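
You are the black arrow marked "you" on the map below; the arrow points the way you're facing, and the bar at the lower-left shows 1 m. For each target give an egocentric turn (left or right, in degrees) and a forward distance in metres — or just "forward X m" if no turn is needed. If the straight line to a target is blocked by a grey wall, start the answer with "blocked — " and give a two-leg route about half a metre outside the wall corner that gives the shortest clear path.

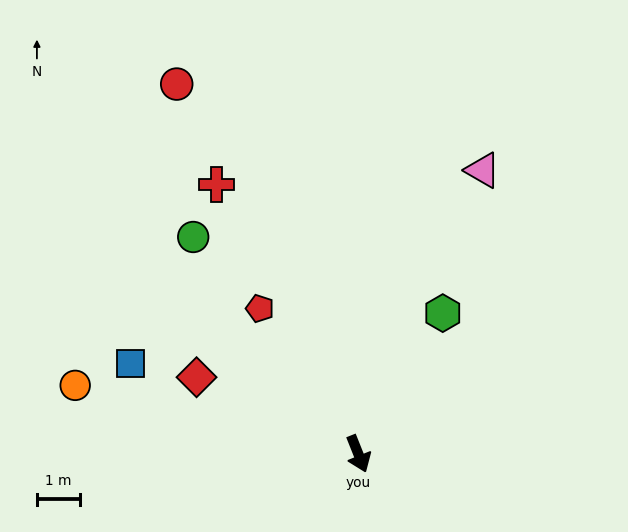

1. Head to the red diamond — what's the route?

turn right 137°, forward 4.1 m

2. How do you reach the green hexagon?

turn left 127°, forward 3.8 m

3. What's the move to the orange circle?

turn right 125°, forward 6.7 m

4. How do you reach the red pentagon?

turn right 168°, forward 4.0 m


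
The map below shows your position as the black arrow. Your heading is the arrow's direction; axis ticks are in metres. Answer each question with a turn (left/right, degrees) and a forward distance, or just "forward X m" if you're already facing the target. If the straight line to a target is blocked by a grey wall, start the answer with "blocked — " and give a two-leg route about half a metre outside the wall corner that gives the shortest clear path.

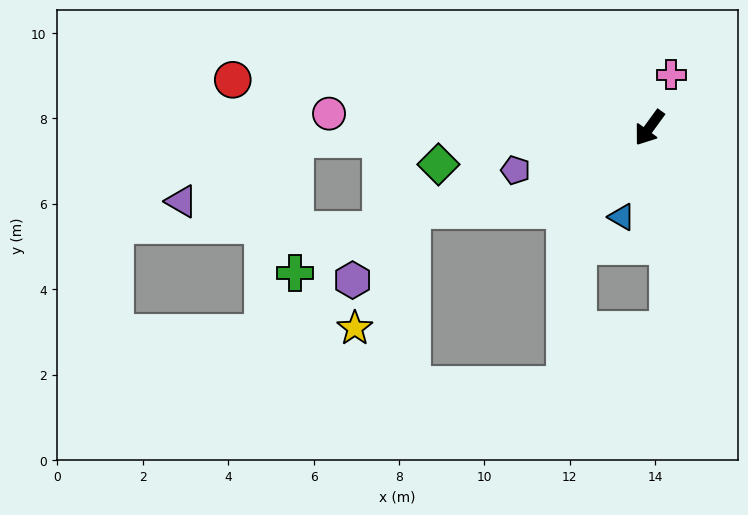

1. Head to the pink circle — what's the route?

turn right 56°, forward 7.5 m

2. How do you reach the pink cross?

turn right 166°, forward 1.3 m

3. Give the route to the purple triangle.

blocked — turn right 52°, forward 8.3 m, then turn left 26°, forward 3.0 m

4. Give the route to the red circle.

turn right 60°, forward 9.8 m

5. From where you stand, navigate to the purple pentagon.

turn right 36°, forward 3.3 m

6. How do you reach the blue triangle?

turn left 19°, forward 2.2 m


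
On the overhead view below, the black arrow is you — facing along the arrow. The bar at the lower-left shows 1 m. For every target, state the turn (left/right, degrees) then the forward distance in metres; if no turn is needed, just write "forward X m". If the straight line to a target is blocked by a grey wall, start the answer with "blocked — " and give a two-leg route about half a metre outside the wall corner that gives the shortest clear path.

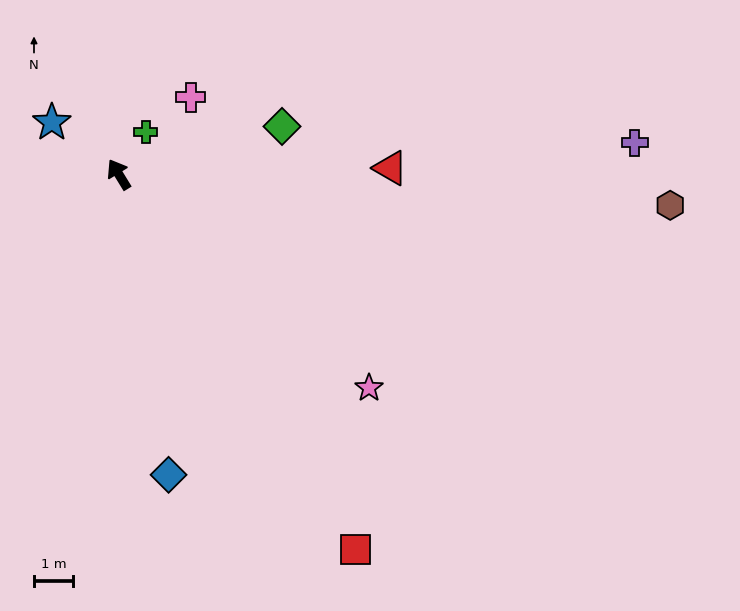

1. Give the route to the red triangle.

turn right 120°, forward 7.0 m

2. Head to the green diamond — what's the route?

turn right 105°, forward 4.4 m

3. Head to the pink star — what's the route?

turn right 162°, forward 8.4 m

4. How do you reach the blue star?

turn left 21°, forward 2.2 m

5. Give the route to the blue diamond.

turn left 158°, forward 7.8 m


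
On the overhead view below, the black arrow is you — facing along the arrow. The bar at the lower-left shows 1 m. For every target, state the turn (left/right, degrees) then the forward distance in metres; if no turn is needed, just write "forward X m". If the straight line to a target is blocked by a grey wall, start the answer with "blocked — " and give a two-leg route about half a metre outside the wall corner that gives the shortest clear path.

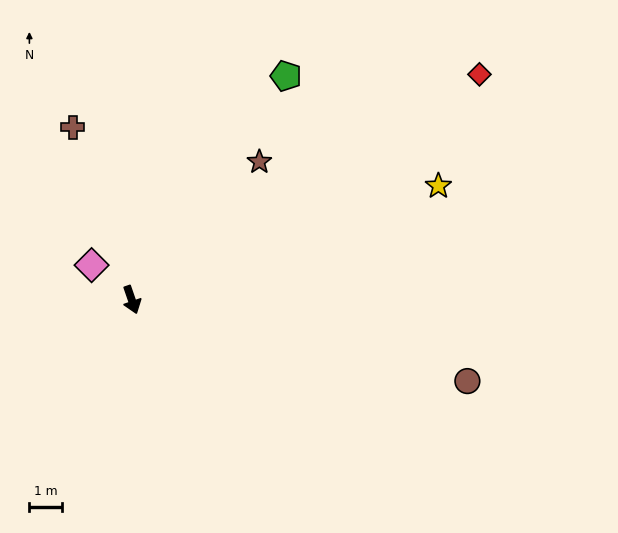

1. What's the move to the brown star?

turn left 118°, forward 5.7 m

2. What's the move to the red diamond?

turn left 104°, forward 12.7 m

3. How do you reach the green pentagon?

turn left 126°, forward 8.3 m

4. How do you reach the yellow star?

turn left 91°, forward 10.0 m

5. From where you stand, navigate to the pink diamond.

turn right 150°, forward 1.6 m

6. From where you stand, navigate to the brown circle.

turn left 57°, forward 10.6 m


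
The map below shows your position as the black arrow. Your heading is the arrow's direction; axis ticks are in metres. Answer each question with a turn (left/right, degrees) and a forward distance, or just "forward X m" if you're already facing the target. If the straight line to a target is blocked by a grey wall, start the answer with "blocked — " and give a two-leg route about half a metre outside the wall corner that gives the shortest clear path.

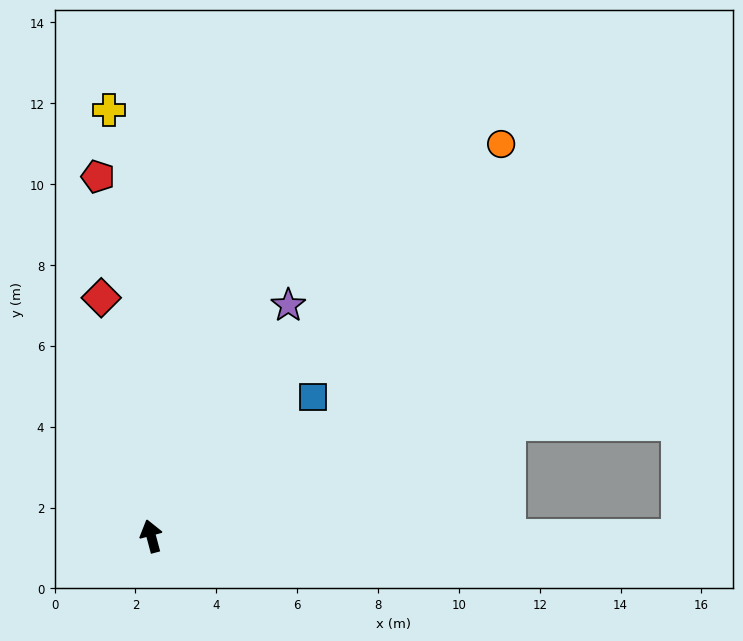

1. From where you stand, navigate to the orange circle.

turn right 57°, forward 13.0 m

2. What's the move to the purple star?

turn right 46°, forward 6.6 m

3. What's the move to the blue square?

turn right 64°, forward 5.3 m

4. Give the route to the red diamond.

turn right 3°, forward 6.0 m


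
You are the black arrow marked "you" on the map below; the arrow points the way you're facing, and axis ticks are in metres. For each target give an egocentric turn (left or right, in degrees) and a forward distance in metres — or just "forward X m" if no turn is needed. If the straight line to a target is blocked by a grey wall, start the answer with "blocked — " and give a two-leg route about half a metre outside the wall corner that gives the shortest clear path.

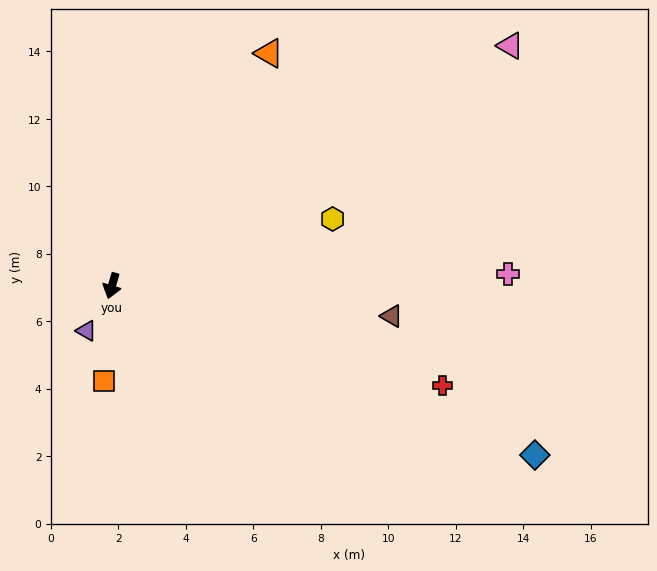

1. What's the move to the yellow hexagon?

turn left 123°, forward 6.8 m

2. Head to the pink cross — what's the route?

turn left 108°, forward 11.7 m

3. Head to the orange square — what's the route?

turn left 12°, forward 2.8 m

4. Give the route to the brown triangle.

turn left 100°, forward 8.3 m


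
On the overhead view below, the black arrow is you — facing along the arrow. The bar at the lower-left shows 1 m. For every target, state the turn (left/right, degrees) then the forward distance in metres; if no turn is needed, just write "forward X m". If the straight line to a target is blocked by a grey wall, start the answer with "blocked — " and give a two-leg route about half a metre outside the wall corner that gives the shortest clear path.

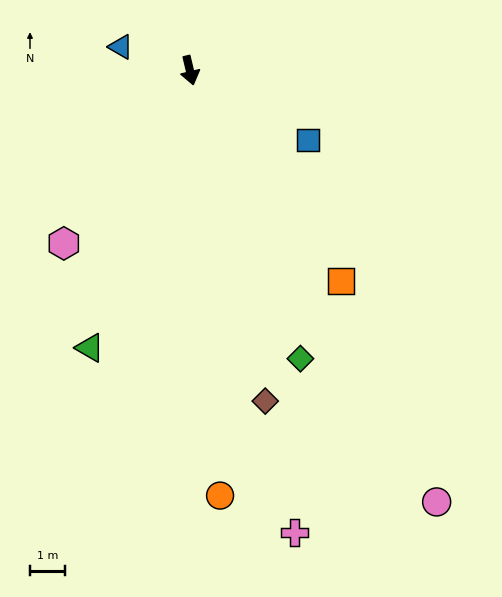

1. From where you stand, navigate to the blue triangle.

turn right 122°, forward 2.1 m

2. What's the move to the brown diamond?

forward 9.6 m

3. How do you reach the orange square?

turn left 22°, forward 7.4 m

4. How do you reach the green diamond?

turn left 8°, forward 8.8 m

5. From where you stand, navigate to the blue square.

turn left 46°, forward 3.9 m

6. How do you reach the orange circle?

turn right 9°, forward 12.1 m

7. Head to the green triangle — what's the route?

turn right 33°, forward 8.4 m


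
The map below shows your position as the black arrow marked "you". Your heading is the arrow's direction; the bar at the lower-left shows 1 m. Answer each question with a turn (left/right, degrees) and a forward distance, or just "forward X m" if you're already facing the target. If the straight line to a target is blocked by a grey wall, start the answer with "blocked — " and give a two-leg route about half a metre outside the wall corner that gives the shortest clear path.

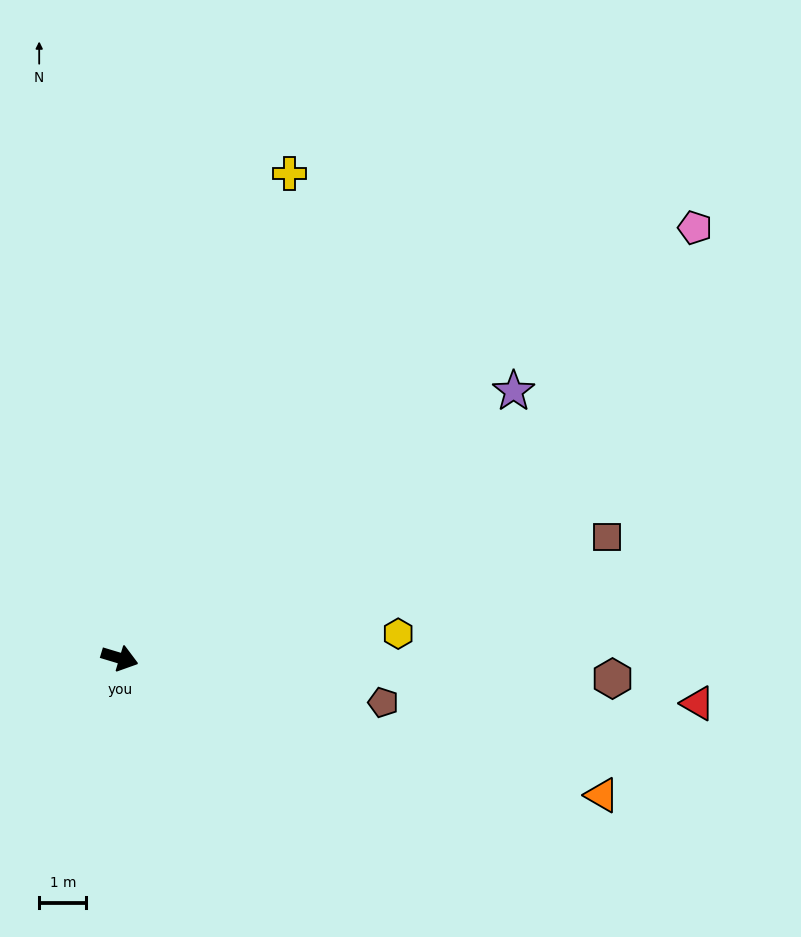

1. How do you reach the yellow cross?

turn left 87°, forward 10.9 m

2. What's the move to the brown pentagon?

turn left 7°, forward 5.7 m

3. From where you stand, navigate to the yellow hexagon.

turn left 22°, forward 5.9 m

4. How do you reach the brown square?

turn left 31°, forward 10.7 m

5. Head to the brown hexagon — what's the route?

turn left 14°, forward 10.5 m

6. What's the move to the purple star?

turn left 51°, forward 10.1 m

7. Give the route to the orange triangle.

forward 10.6 m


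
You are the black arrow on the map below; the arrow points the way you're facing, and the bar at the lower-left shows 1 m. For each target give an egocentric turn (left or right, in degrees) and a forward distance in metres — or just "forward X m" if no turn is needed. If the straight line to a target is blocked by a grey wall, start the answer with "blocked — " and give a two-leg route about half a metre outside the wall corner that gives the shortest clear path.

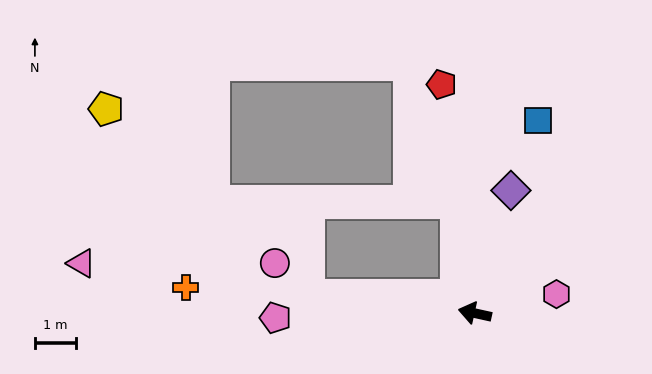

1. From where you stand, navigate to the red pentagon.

turn right 69°, forward 5.6 m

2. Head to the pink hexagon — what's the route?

turn right 154°, forward 2.0 m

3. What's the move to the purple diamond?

turn right 94°, forward 3.1 m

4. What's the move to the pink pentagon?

turn left 14°, forward 4.8 m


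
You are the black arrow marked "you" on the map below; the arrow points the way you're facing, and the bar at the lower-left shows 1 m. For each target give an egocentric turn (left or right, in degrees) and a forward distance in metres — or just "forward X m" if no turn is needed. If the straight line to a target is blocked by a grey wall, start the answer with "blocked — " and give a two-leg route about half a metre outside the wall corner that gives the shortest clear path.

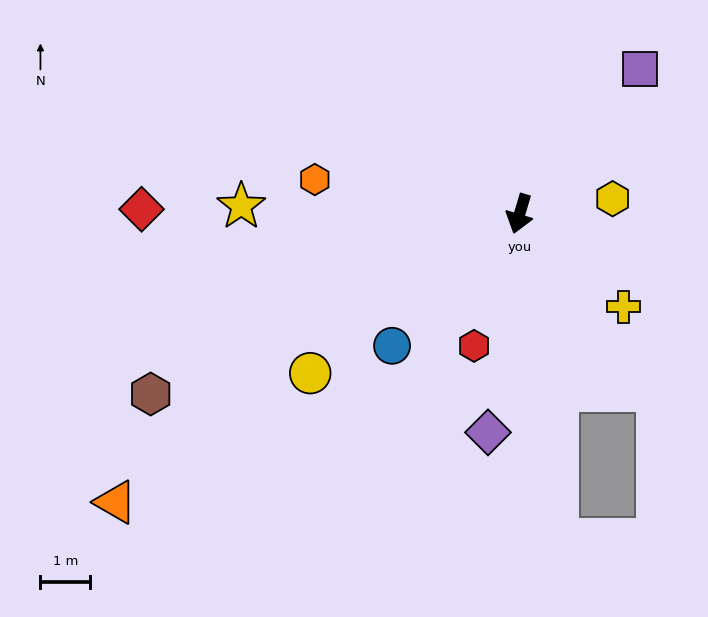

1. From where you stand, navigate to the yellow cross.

turn left 65°, forward 2.8 m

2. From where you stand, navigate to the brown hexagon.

turn right 47°, forward 8.2 m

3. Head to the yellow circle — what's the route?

turn right 36°, forward 5.3 m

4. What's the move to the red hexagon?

turn right 2°, forward 2.8 m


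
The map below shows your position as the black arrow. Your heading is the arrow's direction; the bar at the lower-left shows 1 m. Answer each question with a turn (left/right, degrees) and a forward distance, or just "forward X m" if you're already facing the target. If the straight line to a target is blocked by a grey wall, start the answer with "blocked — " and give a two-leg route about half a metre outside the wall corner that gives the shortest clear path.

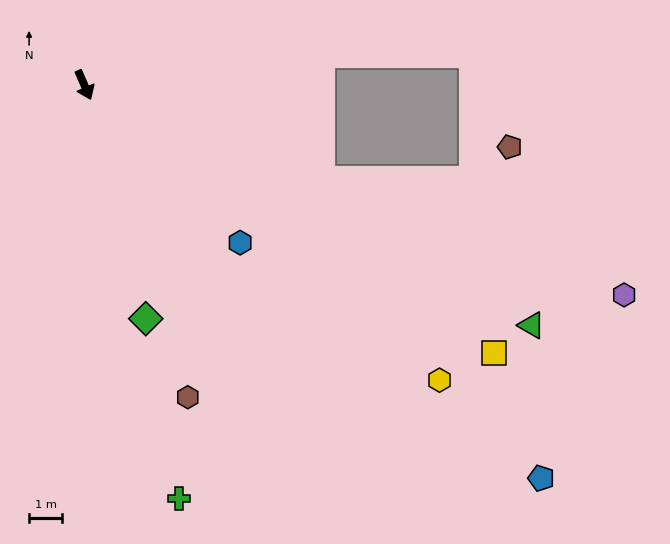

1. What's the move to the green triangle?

turn left 38°, forward 15.3 m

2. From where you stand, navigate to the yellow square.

turn left 33°, forward 14.7 m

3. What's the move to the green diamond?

turn right 9°, forward 7.3 m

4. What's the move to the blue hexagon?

turn left 21°, forward 6.7 m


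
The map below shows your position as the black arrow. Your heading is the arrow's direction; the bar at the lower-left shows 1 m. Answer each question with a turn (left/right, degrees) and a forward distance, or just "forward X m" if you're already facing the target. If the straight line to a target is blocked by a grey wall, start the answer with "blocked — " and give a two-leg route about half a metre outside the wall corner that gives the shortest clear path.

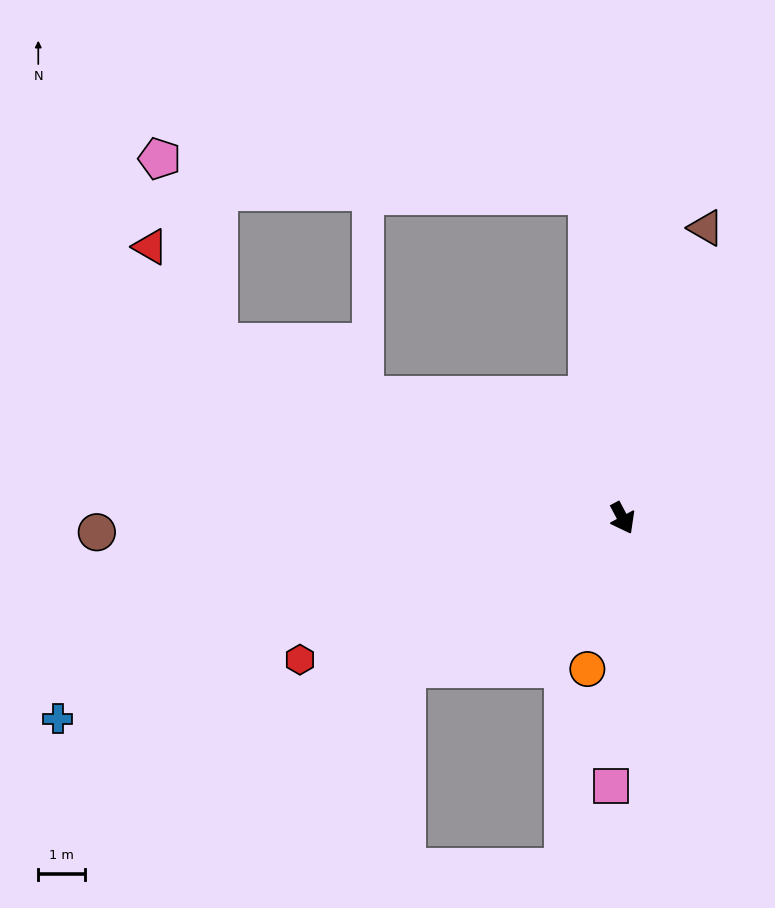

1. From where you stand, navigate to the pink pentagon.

blocked — turn right 141°, forward 9.4 m, then turn right 49°, forward 4.1 m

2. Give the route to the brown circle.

turn right 116°, forward 11.3 m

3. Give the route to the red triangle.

blocked — turn right 141°, forward 9.4 m, then turn right 32°, forward 2.5 m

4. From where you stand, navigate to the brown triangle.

turn left 136°, forward 6.5 m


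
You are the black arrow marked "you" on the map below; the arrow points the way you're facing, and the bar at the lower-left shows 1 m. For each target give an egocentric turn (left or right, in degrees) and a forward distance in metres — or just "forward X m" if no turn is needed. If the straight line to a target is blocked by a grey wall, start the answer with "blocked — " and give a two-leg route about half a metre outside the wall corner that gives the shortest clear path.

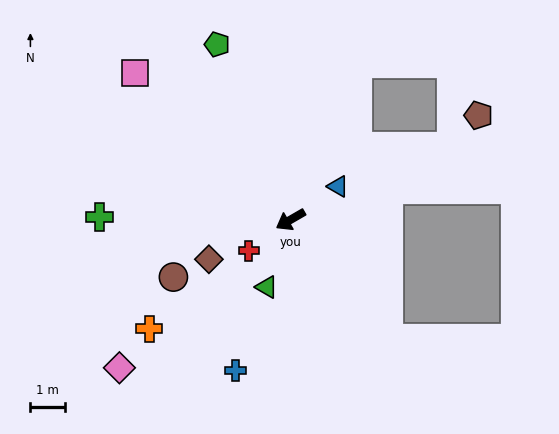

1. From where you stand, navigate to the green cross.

turn right 31°, forward 5.5 m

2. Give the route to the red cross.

turn left 7°, forward 1.5 m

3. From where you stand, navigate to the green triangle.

turn left 41°, forward 2.0 m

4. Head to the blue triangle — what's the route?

turn right 175°, forward 1.7 m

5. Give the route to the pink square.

turn right 73°, forward 6.1 m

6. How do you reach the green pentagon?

turn right 97°, forward 5.4 m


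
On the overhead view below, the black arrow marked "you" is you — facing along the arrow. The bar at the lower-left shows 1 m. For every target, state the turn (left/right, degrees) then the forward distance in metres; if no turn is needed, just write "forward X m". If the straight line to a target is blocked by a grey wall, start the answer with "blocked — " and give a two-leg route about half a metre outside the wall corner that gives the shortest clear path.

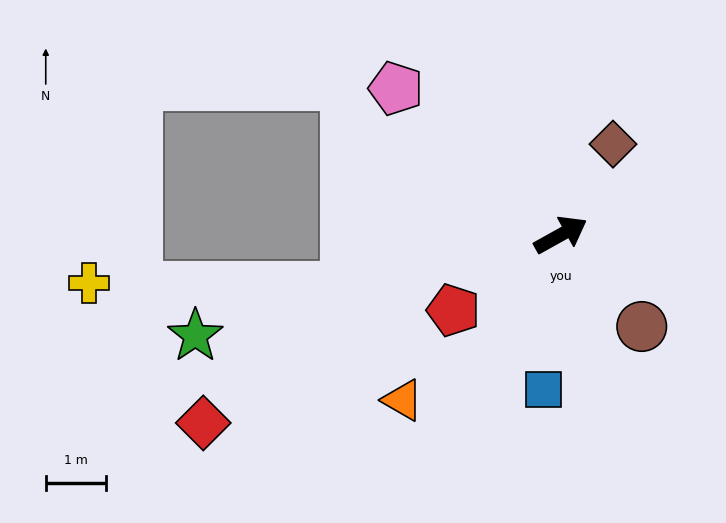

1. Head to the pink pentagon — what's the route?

turn left 109°, forward 3.7 m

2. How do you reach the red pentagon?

turn right 174°, forward 2.2 m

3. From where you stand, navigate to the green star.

turn left 166°, forward 6.3 m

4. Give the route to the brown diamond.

turn left 31°, forward 1.7 m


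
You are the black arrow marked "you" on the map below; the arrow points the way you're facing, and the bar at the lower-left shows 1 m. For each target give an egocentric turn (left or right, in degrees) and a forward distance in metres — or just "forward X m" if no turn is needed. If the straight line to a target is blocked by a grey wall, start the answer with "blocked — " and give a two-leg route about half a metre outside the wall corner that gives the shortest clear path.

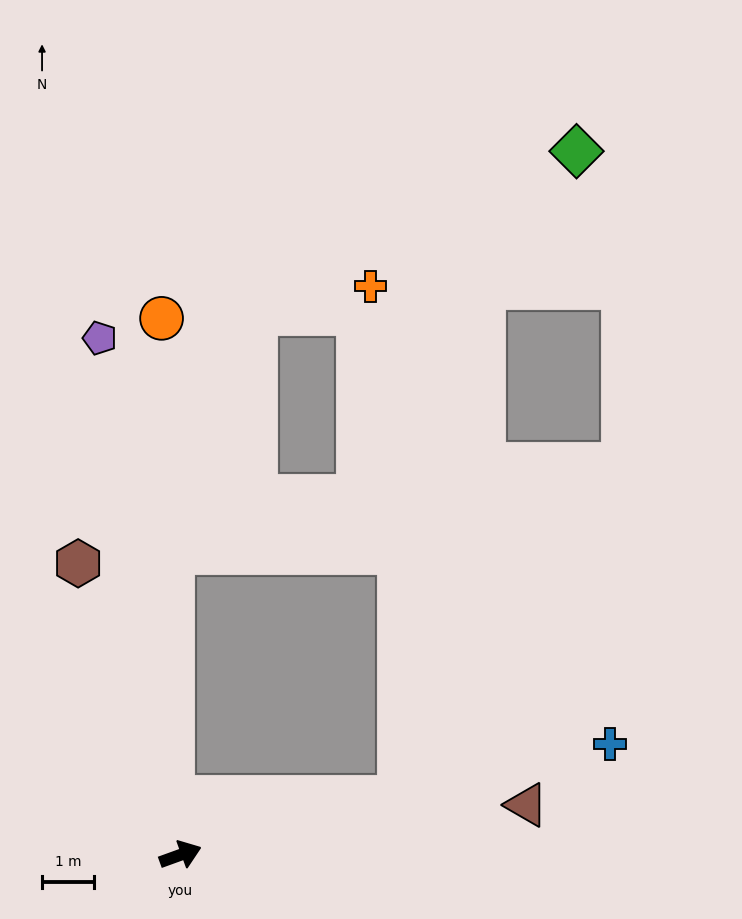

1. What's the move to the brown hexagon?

turn left 89°, forward 6.0 m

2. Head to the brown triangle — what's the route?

turn right 12°, forward 6.8 m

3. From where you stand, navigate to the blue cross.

turn right 5°, forward 8.6 m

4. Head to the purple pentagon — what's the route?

turn left 79°, forward 10.1 m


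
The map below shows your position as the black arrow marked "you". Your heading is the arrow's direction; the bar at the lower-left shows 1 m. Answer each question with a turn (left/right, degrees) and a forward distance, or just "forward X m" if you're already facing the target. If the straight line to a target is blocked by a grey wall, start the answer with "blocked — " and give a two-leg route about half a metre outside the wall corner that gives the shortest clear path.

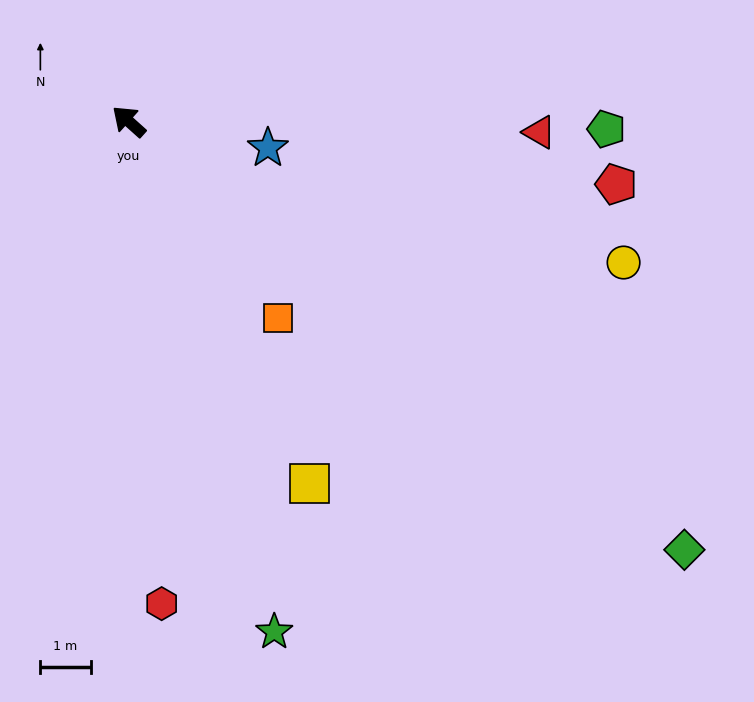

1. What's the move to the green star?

turn left 148°, forward 10.5 m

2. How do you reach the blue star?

turn right 149°, forward 2.8 m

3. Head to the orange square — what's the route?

turn left 169°, forward 4.9 m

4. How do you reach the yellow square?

turn left 158°, forward 8.0 m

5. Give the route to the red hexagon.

turn left 136°, forward 9.6 m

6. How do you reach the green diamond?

turn right 176°, forward 13.9 m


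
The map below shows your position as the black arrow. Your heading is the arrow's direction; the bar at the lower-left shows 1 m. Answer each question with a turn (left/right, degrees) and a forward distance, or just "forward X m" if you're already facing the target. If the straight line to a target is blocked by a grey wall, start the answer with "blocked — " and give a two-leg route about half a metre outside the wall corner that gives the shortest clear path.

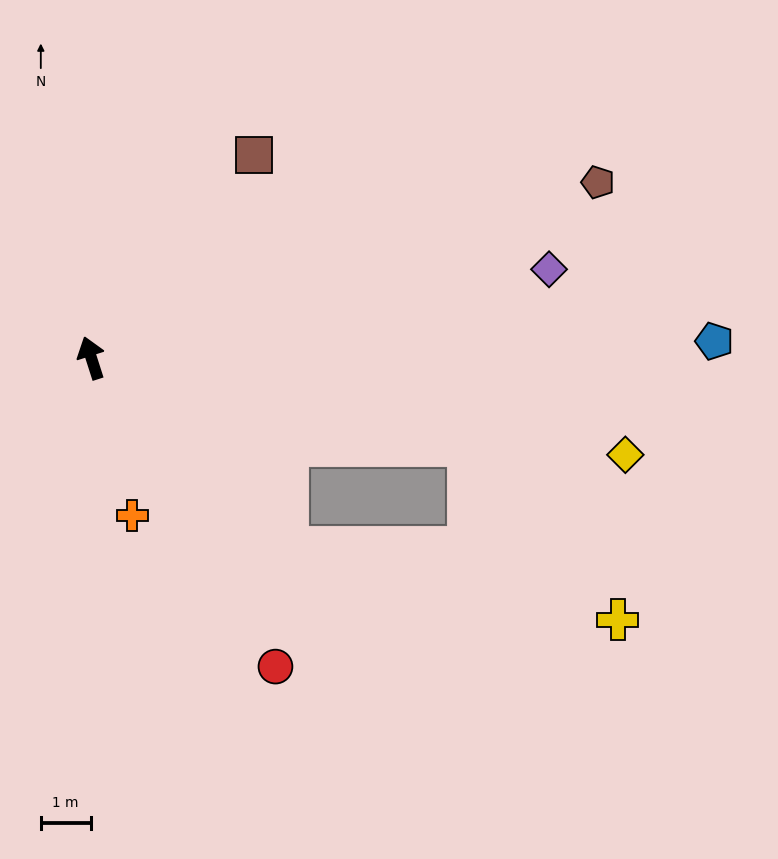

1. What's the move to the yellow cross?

blocked — turn right 152°, forward 5.5 m, then turn left 32°, forward 6.8 m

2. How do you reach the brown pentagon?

turn right 89°, forward 10.8 m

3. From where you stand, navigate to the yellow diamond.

turn right 118°, forward 10.9 m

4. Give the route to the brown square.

turn right 57°, forward 5.2 m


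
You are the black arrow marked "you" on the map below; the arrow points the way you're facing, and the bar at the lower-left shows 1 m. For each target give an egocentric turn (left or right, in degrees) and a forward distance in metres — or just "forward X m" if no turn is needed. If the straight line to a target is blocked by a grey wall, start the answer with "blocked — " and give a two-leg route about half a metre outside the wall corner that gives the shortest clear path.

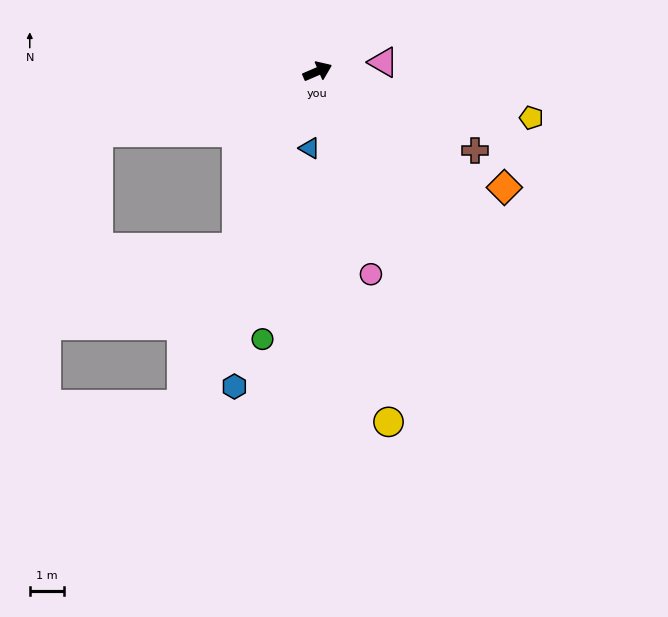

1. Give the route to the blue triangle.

turn right 119°, forward 2.2 m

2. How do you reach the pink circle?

turn right 99°, forward 6.1 m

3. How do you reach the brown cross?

turn right 50°, forward 5.1 m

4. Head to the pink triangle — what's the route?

turn right 15°, forward 1.9 m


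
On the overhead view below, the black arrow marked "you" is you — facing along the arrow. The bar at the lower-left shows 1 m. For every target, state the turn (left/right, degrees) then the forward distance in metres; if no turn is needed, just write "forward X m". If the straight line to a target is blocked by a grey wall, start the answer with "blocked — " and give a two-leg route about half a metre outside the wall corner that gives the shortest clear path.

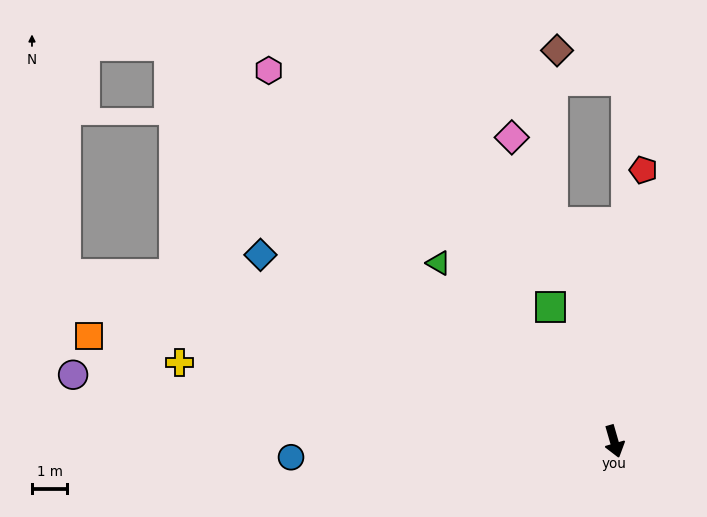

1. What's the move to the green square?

turn right 171°, forward 4.2 m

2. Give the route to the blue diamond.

turn right 134°, forward 11.3 m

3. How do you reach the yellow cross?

turn right 116°, forward 12.5 m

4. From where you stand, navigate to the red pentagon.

turn left 158°, forward 7.7 m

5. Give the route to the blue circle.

turn right 103°, forward 9.2 m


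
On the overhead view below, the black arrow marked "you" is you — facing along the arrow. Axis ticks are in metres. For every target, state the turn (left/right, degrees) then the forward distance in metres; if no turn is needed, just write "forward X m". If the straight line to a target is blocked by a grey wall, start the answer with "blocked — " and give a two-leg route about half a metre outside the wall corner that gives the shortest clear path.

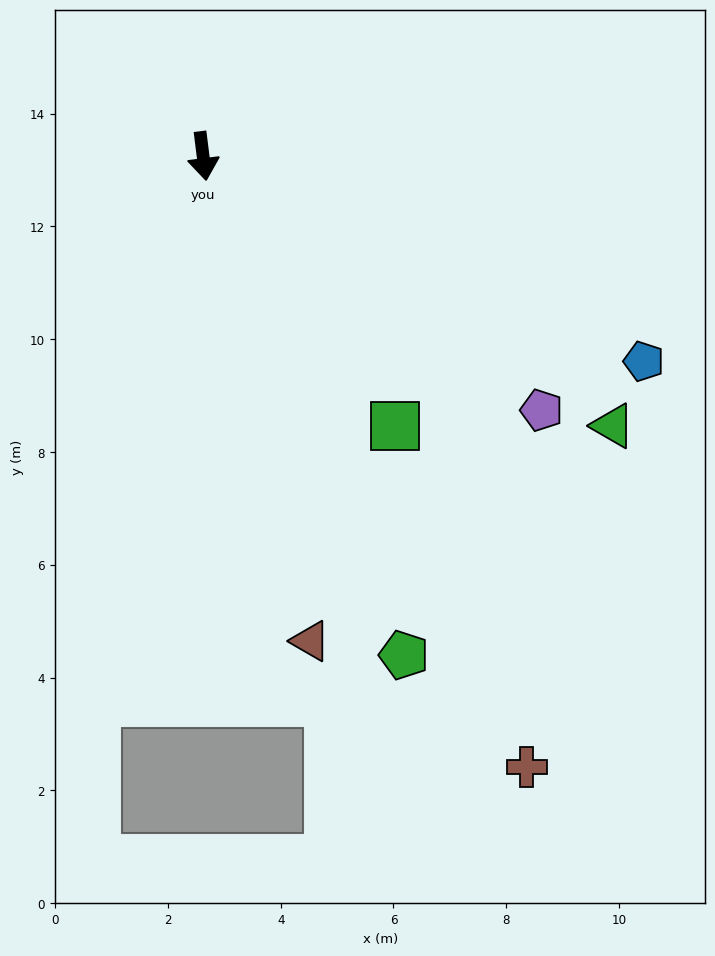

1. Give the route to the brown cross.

turn left 21°, forward 12.3 m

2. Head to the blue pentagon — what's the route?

turn left 58°, forward 8.6 m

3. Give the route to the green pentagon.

turn left 15°, forward 9.5 m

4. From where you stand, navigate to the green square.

turn left 28°, forward 5.9 m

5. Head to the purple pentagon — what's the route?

turn left 46°, forward 7.5 m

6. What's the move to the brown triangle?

turn left 5°, forward 8.8 m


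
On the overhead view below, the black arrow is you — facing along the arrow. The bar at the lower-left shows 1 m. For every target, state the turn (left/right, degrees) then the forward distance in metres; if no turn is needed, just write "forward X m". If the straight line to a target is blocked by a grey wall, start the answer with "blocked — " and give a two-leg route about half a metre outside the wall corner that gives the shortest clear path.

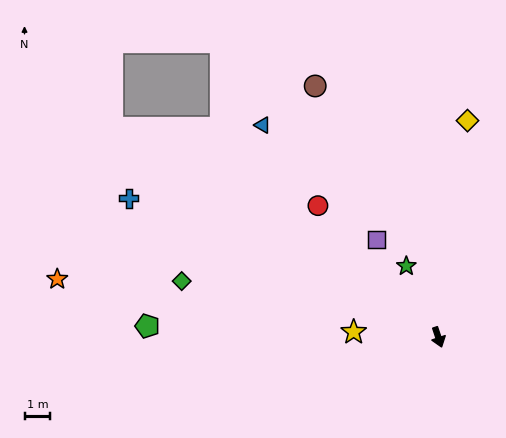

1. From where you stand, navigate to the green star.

turn right 174°, forward 3.0 m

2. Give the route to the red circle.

turn right 156°, forward 6.9 m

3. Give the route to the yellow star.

turn right 112°, forward 3.3 m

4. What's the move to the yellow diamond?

turn left 154°, forward 8.4 m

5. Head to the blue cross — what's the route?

turn right 133°, forward 13.1 m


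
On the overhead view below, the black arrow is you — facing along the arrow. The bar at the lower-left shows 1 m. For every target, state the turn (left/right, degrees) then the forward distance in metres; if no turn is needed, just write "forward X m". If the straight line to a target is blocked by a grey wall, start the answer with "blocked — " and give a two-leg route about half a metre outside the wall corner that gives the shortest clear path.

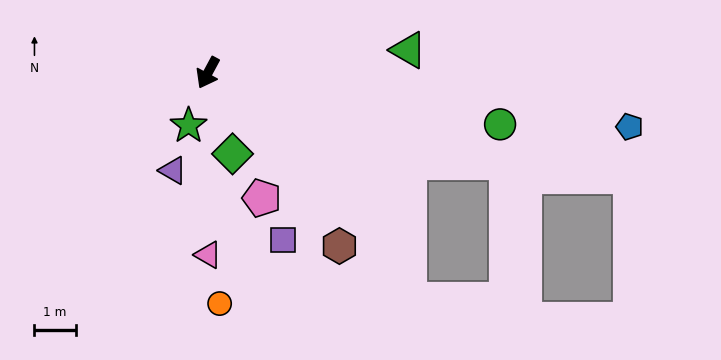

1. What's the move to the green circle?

turn left 108°, forward 7.2 m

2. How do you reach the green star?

turn left 8°, forward 1.4 m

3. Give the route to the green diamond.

turn left 45°, forward 2.0 m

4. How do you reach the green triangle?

turn left 125°, forward 4.9 m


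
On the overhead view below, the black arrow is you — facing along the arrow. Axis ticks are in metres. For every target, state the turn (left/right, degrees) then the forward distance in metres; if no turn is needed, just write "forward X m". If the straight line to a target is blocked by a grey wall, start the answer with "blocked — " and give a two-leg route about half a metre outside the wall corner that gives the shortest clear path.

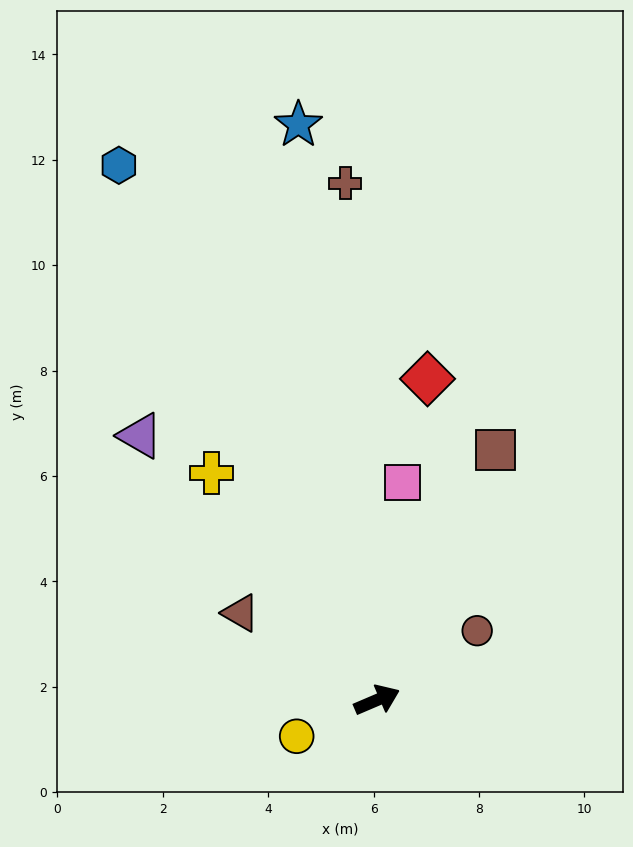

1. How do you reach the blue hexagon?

turn left 93°, forward 11.3 m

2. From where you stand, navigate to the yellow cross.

turn left 103°, forward 5.3 m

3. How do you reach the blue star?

turn left 75°, forward 11.0 m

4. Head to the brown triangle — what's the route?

turn left 124°, forward 3.1 m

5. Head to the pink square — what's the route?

turn left 60°, forward 4.2 m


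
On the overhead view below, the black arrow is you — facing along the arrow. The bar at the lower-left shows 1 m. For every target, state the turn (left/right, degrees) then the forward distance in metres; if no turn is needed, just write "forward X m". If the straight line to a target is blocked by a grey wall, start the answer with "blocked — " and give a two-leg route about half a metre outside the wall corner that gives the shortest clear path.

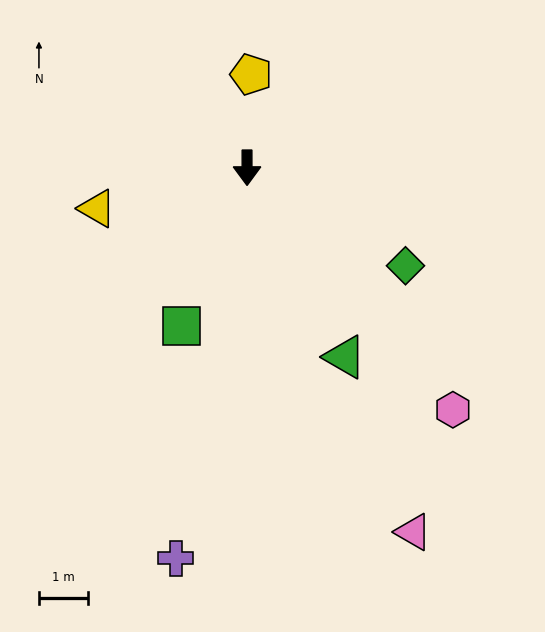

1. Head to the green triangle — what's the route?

turn left 27°, forward 4.3 m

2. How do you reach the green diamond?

turn left 58°, forward 3.8 m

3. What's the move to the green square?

turn right 23°, forward 3.5 m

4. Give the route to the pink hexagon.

turn left 40°, forward 6.5 m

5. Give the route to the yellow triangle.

turn right 75°, forward 3.2 m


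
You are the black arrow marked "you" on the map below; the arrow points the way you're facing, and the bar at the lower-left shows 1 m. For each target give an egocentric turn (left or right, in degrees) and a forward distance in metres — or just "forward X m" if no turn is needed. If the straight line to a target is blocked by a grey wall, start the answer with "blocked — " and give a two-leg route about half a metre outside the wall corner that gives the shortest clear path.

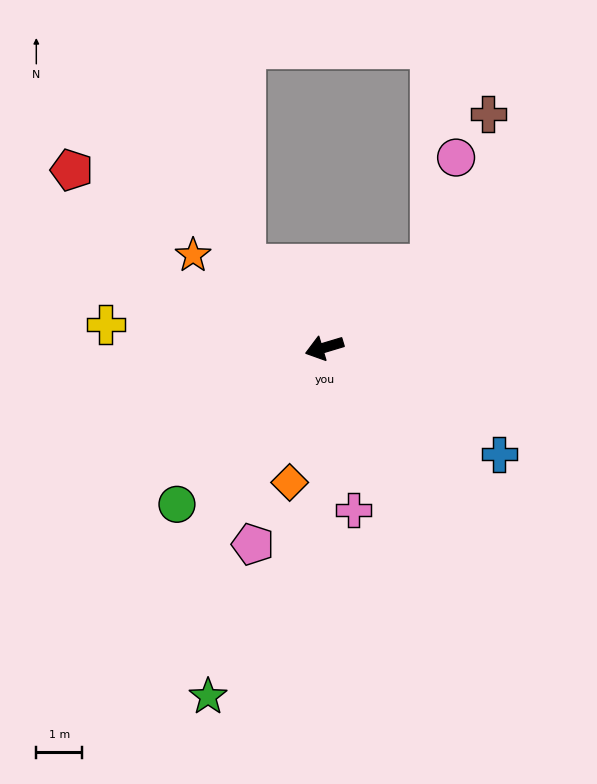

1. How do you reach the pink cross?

turn left 83°, forward 3.6 m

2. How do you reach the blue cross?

turn left 132°, forward 4.5 m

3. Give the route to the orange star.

turn right 52°, forward 3.5 m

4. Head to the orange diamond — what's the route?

turn left 59°, forward 3.0 m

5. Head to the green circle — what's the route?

turn left 30°, forward 4.7 m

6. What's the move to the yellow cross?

turn right 23°, forward 4.8 m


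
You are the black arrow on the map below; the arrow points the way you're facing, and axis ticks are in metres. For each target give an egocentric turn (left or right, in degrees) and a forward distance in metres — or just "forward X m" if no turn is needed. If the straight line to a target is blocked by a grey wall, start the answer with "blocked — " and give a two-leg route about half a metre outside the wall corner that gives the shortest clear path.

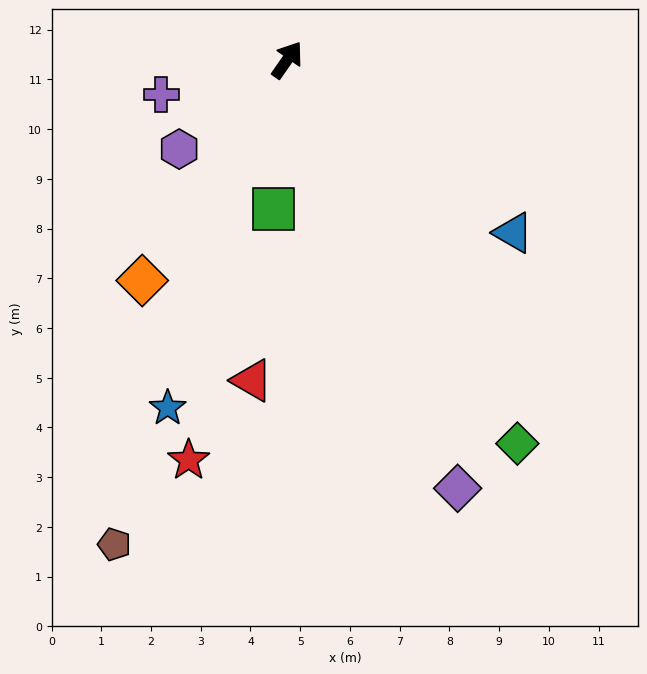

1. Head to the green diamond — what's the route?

turn right 114°, forward 9.0 m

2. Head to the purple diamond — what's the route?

turn right 123°, forward 9.3 m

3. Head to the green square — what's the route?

turn right 150°, forward 3.0 m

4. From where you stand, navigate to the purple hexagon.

turn left 164°, forward 2.8 m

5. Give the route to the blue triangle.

turn right 93°, forward 5.7 m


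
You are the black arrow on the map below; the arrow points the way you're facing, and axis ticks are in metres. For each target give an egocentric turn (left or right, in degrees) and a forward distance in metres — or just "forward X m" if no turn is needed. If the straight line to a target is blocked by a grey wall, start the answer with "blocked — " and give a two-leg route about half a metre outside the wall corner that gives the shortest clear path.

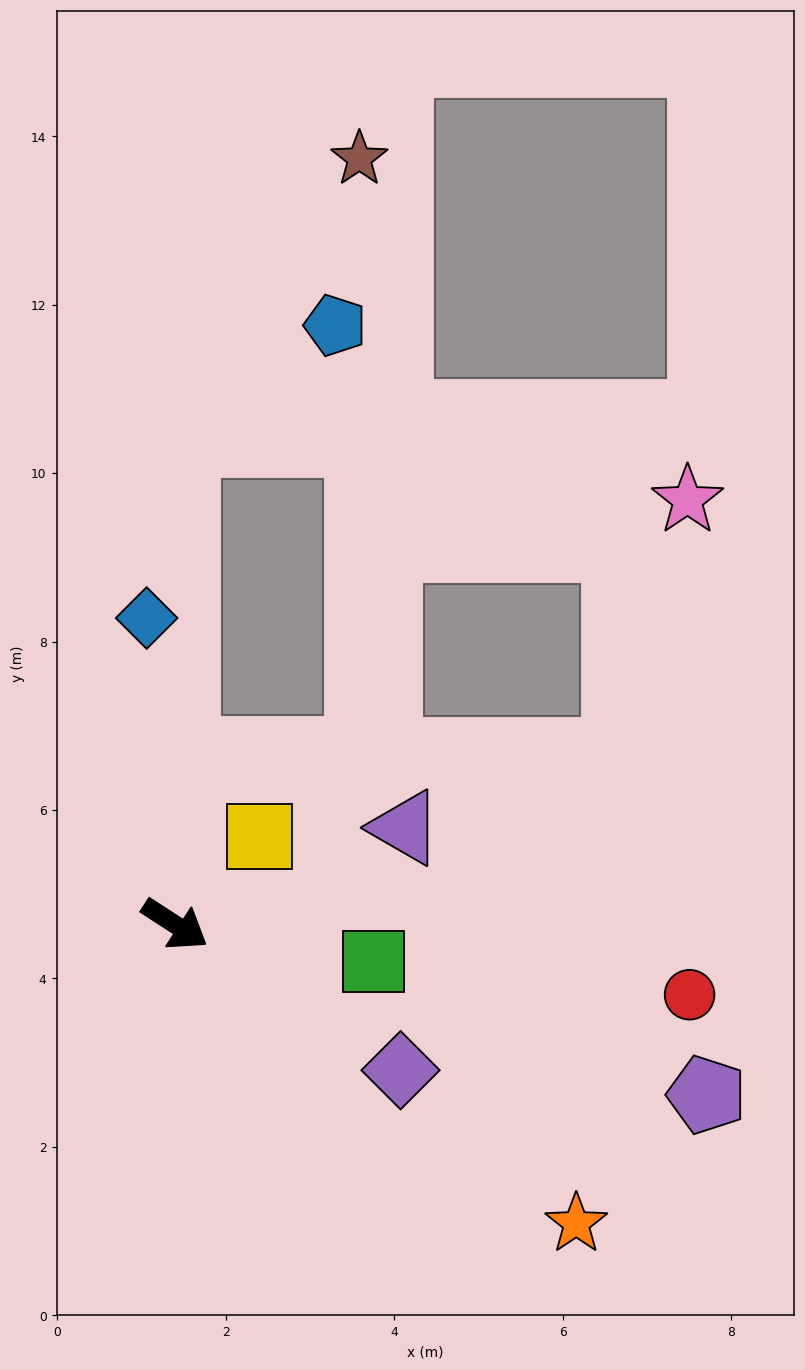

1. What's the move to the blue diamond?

turn left 128°, forward 3.7 m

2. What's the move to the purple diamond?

forward 3.2 m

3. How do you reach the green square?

turn left 22°, forward 2.4 m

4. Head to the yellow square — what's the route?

turn left 79°, forward 1.5 m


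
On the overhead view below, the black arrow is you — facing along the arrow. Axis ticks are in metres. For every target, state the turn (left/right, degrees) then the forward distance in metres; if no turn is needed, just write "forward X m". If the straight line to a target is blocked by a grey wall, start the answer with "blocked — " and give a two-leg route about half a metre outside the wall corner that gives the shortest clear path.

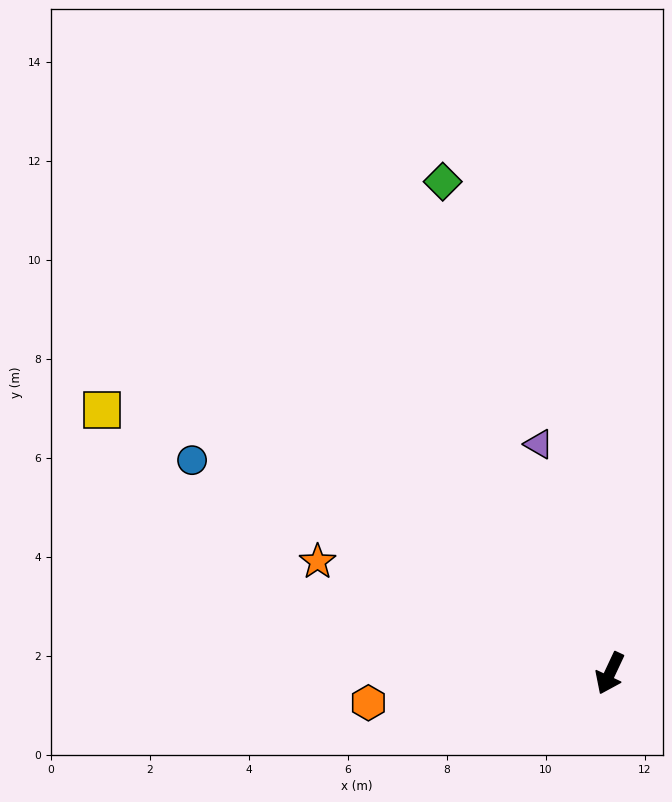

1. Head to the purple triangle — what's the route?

turn right 138°, forward 4.8 m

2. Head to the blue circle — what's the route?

turn right 92°, forward 9.5 m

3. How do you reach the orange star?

turn right 86°, forward 6.3 m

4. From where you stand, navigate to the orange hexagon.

turn right 58°, forward 4.9 m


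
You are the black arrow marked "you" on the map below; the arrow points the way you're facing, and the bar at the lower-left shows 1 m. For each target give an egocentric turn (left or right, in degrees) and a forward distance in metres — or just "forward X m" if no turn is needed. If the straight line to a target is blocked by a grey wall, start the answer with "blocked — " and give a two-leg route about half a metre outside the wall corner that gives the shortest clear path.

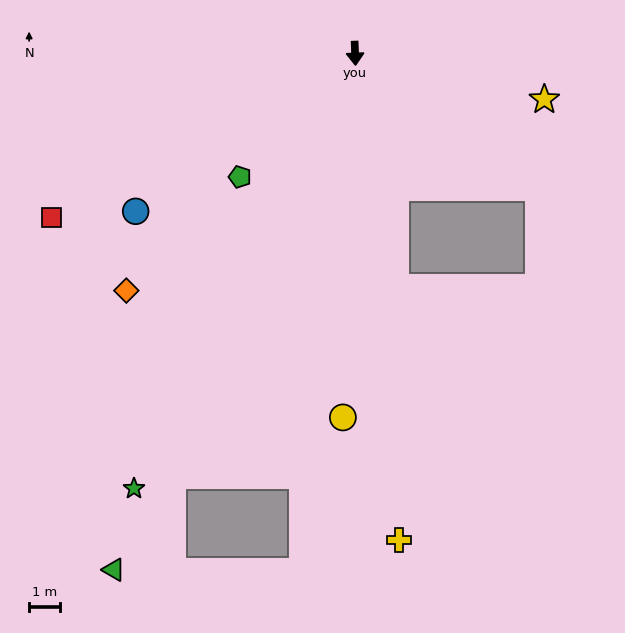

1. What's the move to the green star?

turn right 29°, forward 15.6 m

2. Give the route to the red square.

turn right 64°, forward 11.0 m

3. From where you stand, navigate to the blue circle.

turn right 56°, forward 8.6 m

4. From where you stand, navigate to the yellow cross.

turn left 3°, forward 15.6 m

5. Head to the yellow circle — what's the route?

turn right 4°, forward 11.7 m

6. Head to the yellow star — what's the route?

turn left 74°, forward 6.2 m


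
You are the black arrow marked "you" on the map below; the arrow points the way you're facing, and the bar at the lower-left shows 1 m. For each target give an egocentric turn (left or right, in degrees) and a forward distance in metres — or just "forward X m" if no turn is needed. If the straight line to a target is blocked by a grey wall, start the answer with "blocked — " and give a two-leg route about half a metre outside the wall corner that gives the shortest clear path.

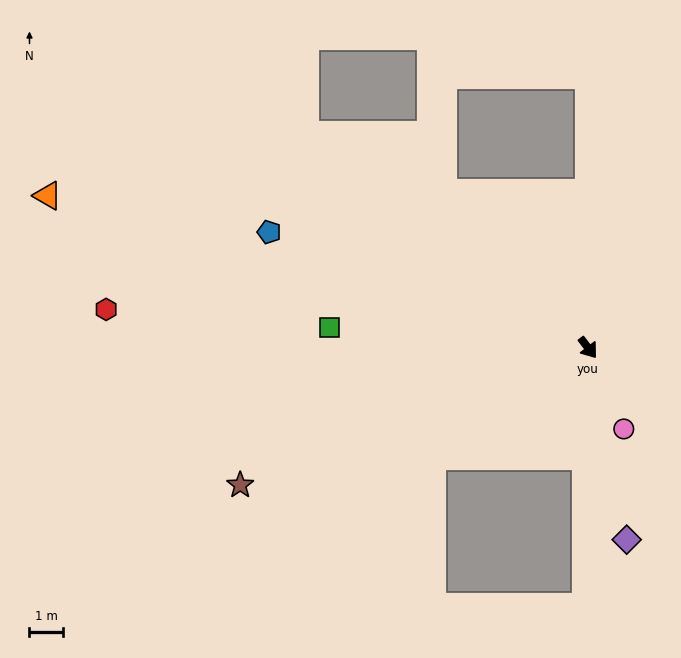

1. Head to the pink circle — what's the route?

turn right 14°, forward 2.7 m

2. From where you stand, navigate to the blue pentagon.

turn right 147°, forward 10.2 m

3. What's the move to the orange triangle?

turn right 143°, forward 16.8 m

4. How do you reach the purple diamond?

turn right 26°, forward 5.9 m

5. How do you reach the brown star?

turn right 106°, forward 11.2 m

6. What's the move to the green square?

turn right 132°, forward 7.8 m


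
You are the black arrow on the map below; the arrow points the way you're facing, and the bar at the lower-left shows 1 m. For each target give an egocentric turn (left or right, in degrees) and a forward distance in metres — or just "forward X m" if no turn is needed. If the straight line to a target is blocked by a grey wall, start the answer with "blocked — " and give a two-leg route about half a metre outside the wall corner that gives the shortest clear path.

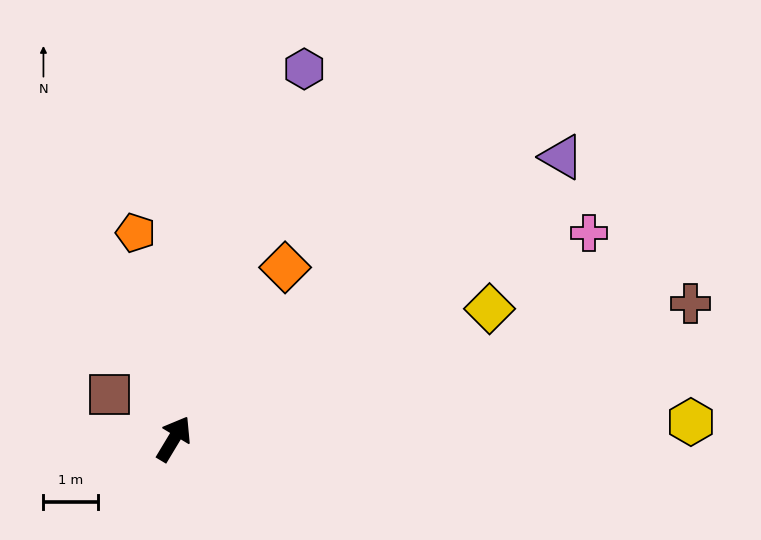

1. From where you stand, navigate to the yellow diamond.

turn right 37°, forward 6.2 m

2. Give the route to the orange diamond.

forward 3.7 m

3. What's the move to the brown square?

turn left 86°, forward 1.4 m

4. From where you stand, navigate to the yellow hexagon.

turn right 57°, forward 9.4 m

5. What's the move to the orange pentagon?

turn left 42°, forward 3.8 m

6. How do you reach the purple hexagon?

turn left 12°, forward 7.1 m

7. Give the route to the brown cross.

turn right 44°, forward 9.7 m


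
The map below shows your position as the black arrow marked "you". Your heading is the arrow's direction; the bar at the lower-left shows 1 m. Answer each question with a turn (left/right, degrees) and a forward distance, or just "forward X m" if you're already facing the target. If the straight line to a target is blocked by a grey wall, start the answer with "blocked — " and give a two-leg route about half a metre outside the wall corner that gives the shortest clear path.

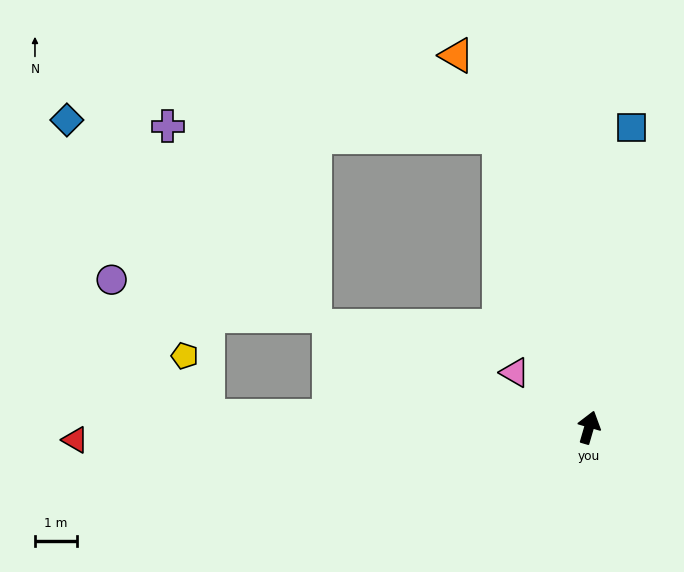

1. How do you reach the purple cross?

blocked — turn left 33°, forward 7.2 m, then turn left 71°, forward 7.9 m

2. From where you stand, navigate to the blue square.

turn left 8°, forward 7.2 m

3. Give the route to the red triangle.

turn left 108°, forward 12.2 m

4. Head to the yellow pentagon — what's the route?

blocked — turn left 105°, forward 9.1 m, then turn right 69°, forward 1.5 m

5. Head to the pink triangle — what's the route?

turn left 70°, forward 2.2 m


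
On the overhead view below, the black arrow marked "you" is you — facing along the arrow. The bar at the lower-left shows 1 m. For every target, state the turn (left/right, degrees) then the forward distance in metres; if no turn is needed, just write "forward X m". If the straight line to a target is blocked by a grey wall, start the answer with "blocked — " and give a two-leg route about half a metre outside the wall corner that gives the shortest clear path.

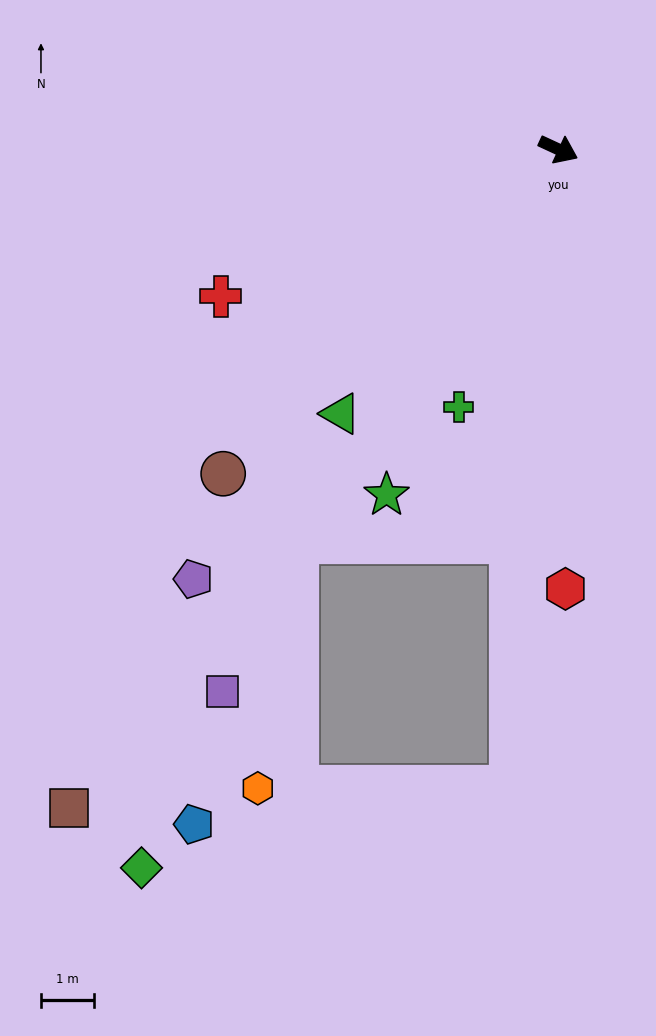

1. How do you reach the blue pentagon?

blocked — turn right 69°, forward 12.2 m, then turn right 80°, forward 6.1 m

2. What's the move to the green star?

turn right 92°, forward 7.3 m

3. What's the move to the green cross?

turn right 86°, forward 5.2 m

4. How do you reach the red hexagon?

turn right 64°, forward 8.4 m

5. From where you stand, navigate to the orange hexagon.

blocked — turn right 99°, forward 9.0 m, then turn left 25°, forward 4.8 m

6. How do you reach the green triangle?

turn right 105°, forward 6.5 m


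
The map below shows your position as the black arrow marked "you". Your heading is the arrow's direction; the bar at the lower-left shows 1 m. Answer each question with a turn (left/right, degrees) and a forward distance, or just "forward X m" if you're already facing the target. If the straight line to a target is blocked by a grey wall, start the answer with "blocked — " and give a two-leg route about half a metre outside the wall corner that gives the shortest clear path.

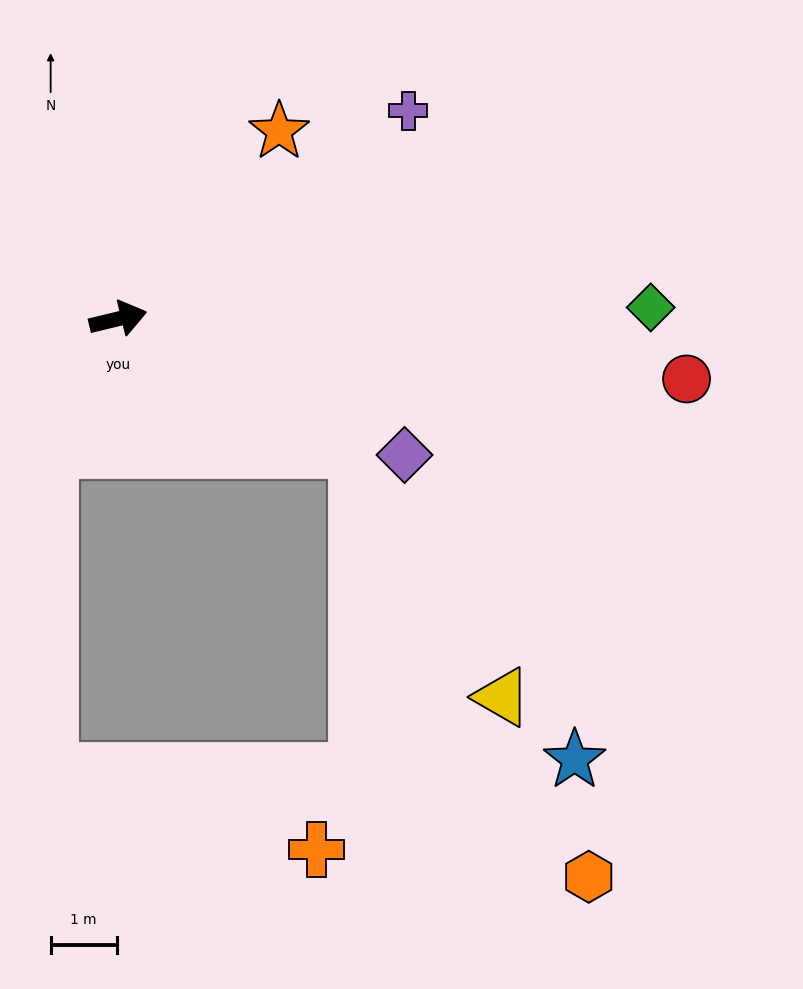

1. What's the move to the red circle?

turn right 20°, forward 8.7 m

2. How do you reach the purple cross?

turn left 22°, forward 5.4 m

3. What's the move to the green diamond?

turn right 12°, forward 8.1 m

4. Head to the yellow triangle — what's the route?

blocked — turn right 42°, forward 4.1 m, then turn right 31°, forward 4.3 m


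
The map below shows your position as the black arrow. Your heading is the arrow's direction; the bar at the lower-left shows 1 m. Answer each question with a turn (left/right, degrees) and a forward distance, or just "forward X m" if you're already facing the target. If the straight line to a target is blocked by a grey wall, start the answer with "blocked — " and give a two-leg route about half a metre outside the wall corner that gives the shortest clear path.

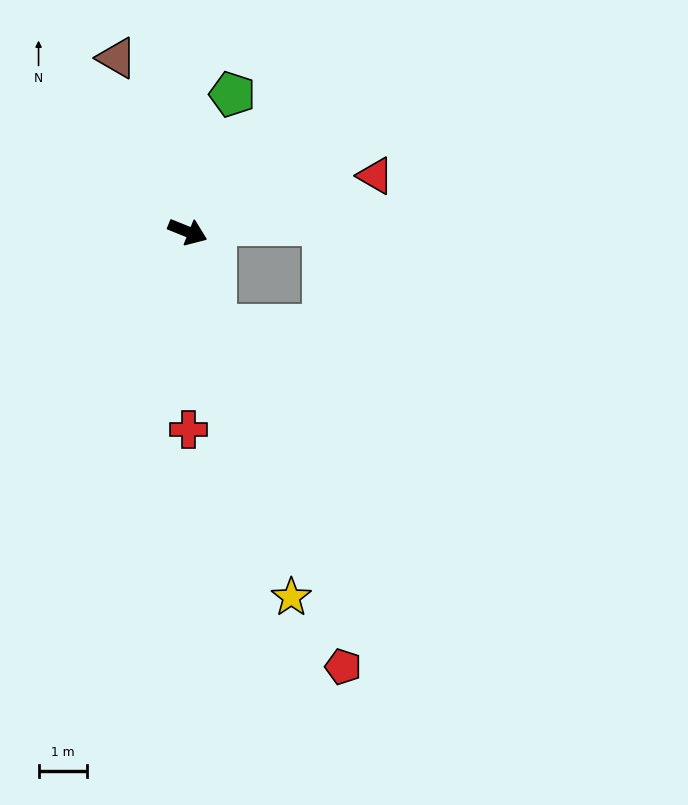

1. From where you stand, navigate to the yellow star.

turn right 52°, forward 7.9 m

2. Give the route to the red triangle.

turn left 39°, forward 4.1 m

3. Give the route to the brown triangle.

turn left 134°, forward 3.9 m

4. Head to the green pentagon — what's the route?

turn left 94°, forward 3.0 m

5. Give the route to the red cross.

turn right 68°, forward 4.1 m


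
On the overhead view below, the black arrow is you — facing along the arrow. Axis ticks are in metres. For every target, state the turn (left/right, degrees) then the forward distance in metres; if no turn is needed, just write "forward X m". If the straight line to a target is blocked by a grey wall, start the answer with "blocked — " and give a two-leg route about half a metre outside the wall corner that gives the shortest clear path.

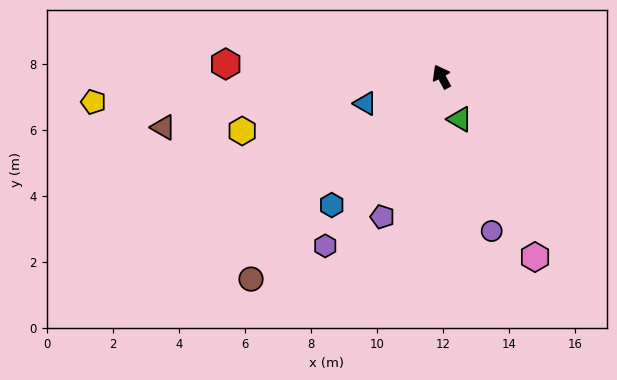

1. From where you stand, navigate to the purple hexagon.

turn left 117°, forward 6.2 m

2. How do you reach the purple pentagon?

turn left 129°, forward 4.6 m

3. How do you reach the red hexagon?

turn left 58°, forward 6.6 m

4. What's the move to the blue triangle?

turn left 81°, forward 2.5 m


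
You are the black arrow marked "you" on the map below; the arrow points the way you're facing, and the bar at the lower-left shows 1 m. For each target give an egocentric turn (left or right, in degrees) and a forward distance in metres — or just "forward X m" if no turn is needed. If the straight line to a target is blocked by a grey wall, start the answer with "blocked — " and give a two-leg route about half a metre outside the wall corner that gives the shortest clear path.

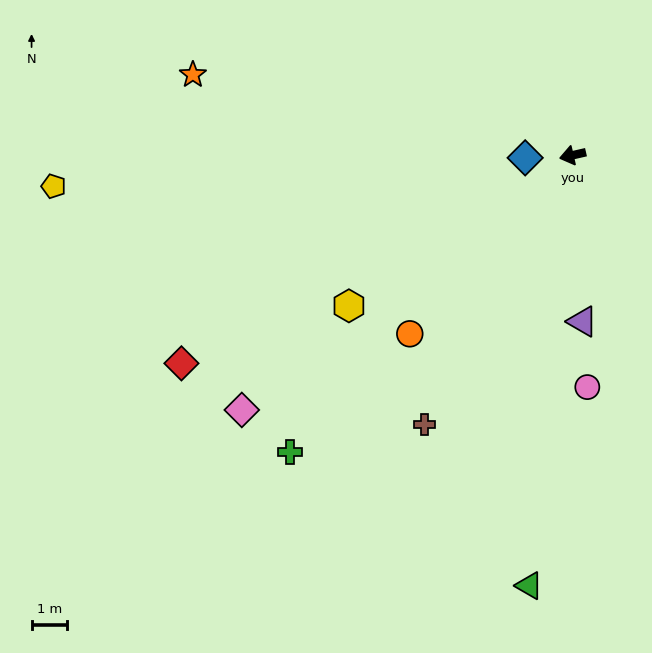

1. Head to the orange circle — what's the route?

turn left 35°, forward 6.8 m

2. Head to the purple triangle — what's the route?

turn left 80°, forward 4.7 m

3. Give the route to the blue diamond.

turn right 10°, forward 1.3 m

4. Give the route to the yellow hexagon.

turn left 21°, forward 7.6 m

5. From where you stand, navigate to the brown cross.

turn left 48°, forward 8.7 m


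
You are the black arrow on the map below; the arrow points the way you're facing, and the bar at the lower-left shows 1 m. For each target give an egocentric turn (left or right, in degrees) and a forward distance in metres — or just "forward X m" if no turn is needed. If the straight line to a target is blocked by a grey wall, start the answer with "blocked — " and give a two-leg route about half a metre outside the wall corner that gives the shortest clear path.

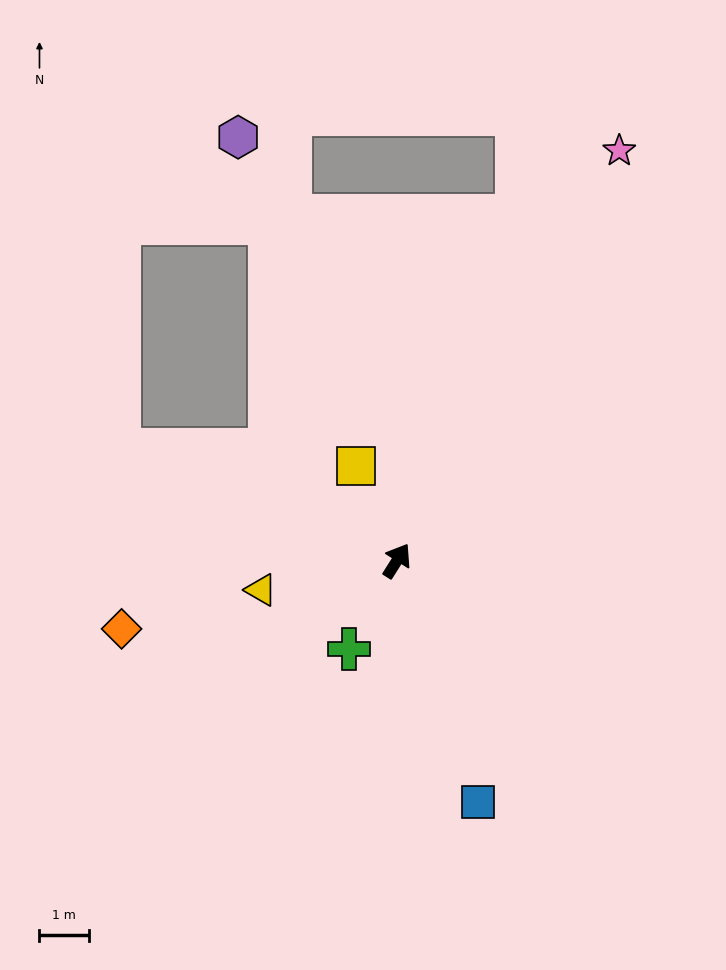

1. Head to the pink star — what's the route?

turn left 4°, forward 9.5 m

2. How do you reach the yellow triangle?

turn left 134°, forward 2.8 m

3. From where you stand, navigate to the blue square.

turn right 129°, forward 5.2 m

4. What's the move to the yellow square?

turn left 56°, forward 2.1 m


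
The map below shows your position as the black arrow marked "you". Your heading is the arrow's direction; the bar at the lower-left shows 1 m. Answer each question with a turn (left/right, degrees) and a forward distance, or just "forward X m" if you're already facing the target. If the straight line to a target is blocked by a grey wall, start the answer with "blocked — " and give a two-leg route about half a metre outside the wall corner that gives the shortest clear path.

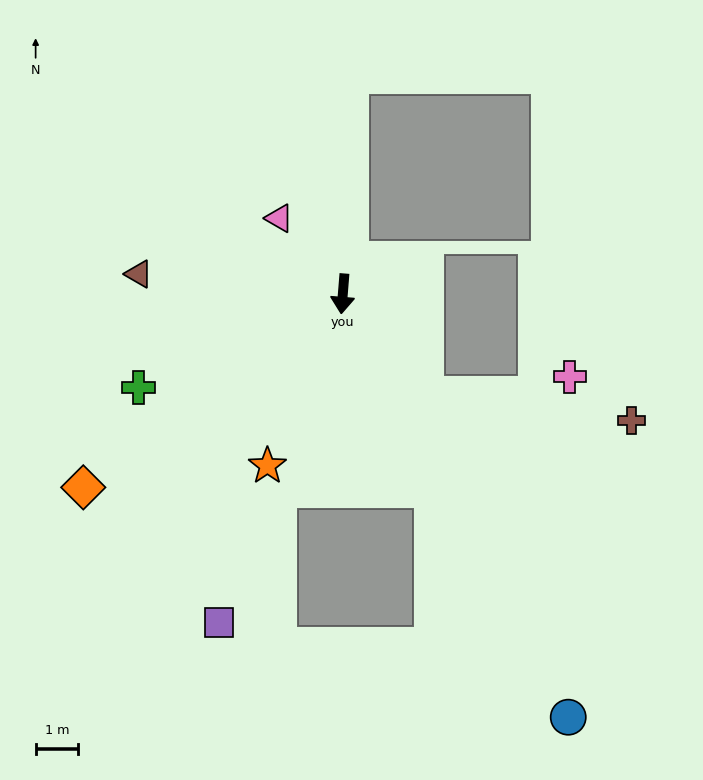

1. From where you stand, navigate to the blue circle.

turn left 33°, forward 11.3 m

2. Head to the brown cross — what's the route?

blocked — turn left 44°, forward 3.1 m, then turn left 43°, forward 4.9 m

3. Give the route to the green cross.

turn right 61°, forward 5.3 m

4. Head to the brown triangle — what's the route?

turn right 91°, forward 4.8 m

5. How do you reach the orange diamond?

turn right 49°, forward 7.6 m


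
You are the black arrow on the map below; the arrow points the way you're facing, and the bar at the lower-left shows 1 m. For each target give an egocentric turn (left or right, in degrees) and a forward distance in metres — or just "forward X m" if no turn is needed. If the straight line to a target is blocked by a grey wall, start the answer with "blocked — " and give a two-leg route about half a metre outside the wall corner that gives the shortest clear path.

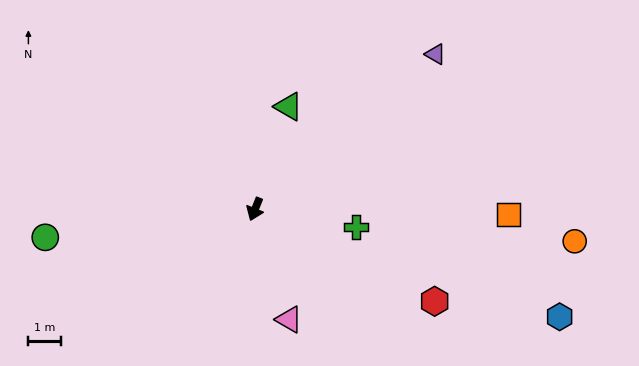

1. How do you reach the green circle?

turn right 60°, forward 6.5 m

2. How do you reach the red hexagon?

turn left 85°, forward 6.2 m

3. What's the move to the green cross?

turn left 102°, forward 3.2 m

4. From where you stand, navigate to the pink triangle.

turn left 39°, forward 3.6 m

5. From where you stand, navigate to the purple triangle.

turn left 153°, forward 7.3 m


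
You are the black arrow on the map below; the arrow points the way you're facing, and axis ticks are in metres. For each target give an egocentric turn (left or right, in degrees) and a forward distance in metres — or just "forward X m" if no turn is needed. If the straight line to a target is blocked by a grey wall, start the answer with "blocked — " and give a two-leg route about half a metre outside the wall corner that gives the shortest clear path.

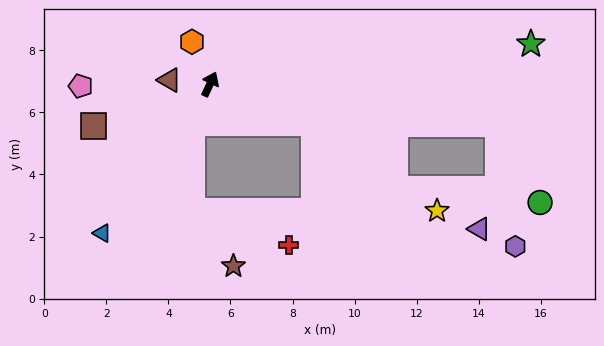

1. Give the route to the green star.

turn right 58°, forward 10.4 m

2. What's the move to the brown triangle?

turn left 109°, forward 1.3 m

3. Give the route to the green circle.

blocked — turn right 73°, forward 9.4 m, then turn right 54°, forward 2.9 m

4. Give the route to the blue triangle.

turn left 169°, forward 5.9 m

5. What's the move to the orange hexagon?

turn left 48°, forward 1.5 m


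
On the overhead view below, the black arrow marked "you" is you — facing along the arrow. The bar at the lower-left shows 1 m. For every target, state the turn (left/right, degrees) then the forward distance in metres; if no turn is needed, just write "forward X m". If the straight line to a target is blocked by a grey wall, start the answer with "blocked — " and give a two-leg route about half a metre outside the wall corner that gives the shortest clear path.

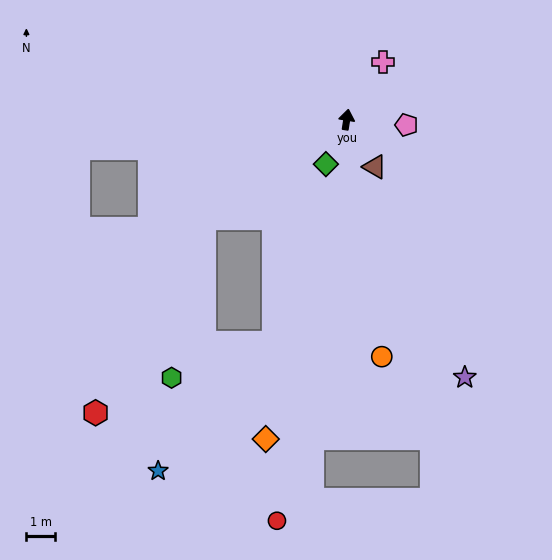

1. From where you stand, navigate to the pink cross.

turn right 23°, forward 2.4 m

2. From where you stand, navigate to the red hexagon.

blocked — turn left 134°, forward 6.1 m, then turn left 26°, forward 7.8 m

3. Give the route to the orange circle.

turn right 163°, forward 8.4 m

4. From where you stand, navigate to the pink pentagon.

turn right 86°, forward 2.1 m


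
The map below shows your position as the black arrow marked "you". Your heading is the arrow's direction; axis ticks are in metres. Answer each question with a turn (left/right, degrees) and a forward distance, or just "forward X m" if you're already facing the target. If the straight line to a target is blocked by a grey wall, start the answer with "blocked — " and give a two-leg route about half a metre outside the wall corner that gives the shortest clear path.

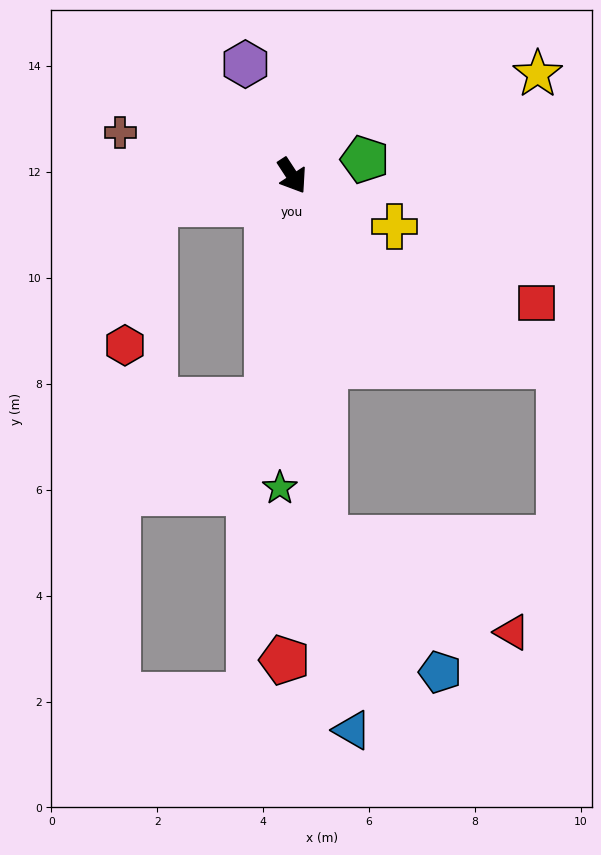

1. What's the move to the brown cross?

turn right 137°, forward 3.4 m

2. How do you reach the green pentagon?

turn left 70°, forward 1.4 m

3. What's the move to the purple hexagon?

turn left 170°, forward 2.3 m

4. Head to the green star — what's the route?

turn right 35°, forward 5.9 m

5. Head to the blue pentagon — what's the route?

blocked — turn right 28°, forward 6.9 m, then turn left 35°, forward 3.3 m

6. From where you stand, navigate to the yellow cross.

turn left 31°, forward 2.2 m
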